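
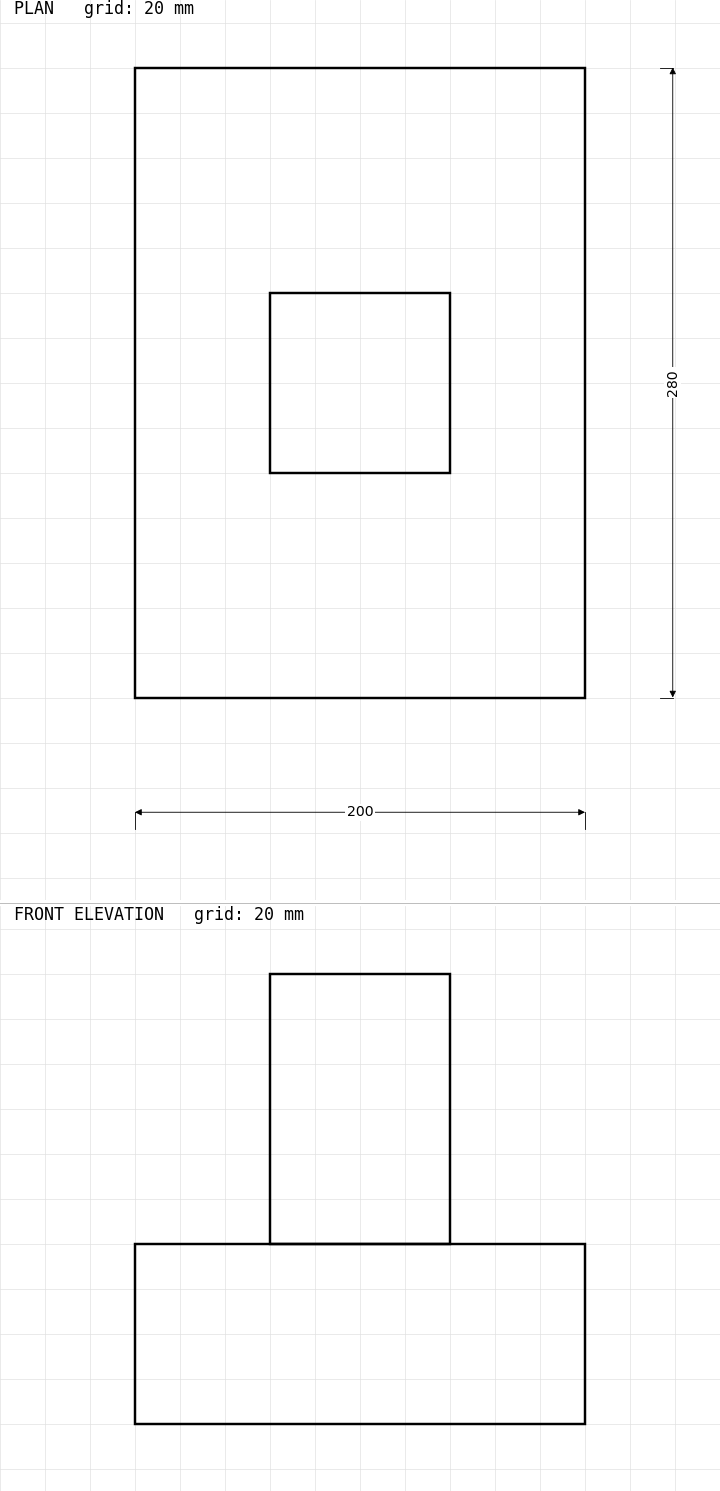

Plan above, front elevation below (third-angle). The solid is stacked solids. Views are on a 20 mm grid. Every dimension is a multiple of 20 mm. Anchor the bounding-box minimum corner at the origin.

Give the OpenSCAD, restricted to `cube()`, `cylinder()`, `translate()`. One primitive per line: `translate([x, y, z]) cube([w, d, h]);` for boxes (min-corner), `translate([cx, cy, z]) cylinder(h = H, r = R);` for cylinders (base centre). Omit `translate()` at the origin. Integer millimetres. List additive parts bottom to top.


cube([200, 280, 80]);
translate([60, 100, 80]) cube([80, 80, 120]);


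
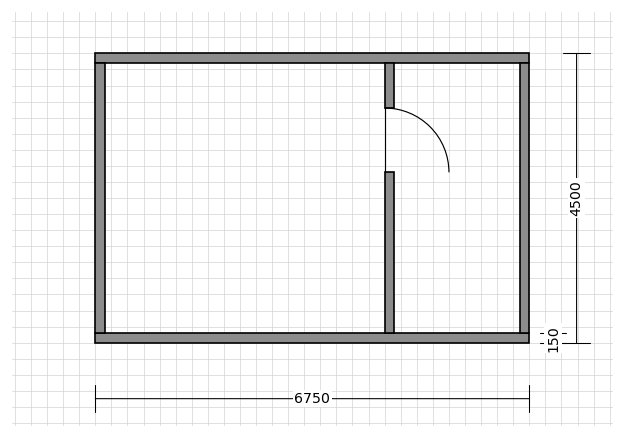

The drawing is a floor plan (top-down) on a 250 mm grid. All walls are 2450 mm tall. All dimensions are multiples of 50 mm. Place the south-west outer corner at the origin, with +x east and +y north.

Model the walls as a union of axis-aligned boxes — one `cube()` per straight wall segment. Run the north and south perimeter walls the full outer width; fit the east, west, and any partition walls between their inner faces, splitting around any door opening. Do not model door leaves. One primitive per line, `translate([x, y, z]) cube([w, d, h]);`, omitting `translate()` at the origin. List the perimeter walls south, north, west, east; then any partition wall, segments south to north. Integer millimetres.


cube([6750, 150, 2450]);
translate([0, 4350, 0]) cube([6750, 150, 2450]);
translate([0, 150, 0]) cube([150, 4200, 2450]);
translate([6600, 150, 0]) cube([150, 4200, 2450]);
translate([4500, 150, 0]) cube([150, 2500, 2450]);
translate([4500, 3650, 0]) cube([150, 700, 2450]);


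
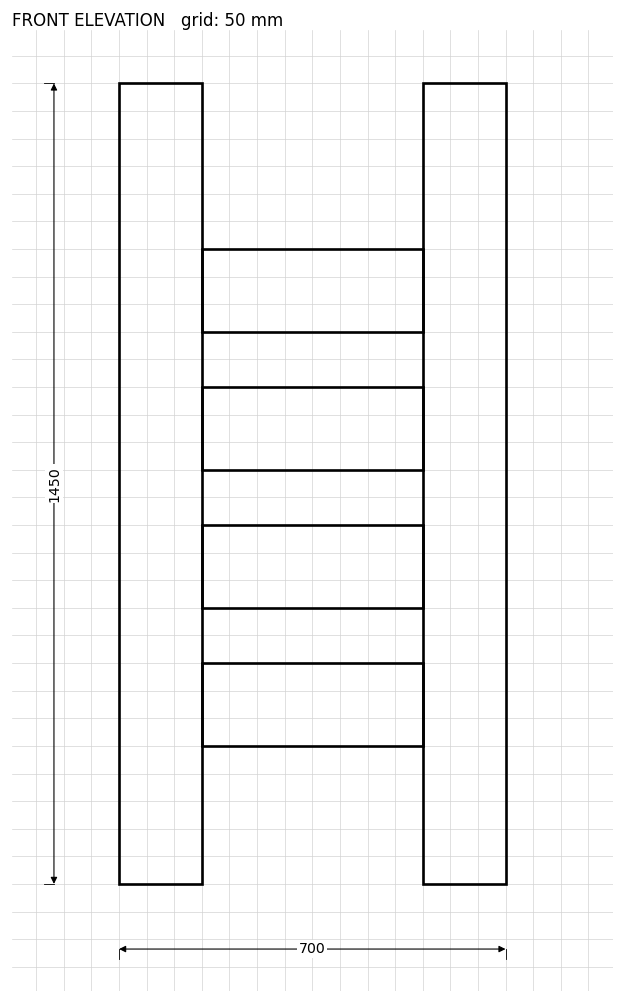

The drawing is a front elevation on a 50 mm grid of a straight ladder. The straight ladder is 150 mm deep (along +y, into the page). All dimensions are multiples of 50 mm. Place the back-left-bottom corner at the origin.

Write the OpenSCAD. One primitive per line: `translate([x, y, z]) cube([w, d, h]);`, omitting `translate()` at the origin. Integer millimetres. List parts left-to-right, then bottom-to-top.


cube([150, 150, 1450]);
translate([150, 0, 250]) cube([400, 150, 150]);
translate([150, 0, 500]) cube([400, 150, 150]);
translate([150, 0, 750]) cube([400, 150, 150]);
translate([150, 0, 1000]) cube([400, 150, 150]);
translate([550, 0, 0]) cube([150, 150, 1450]);


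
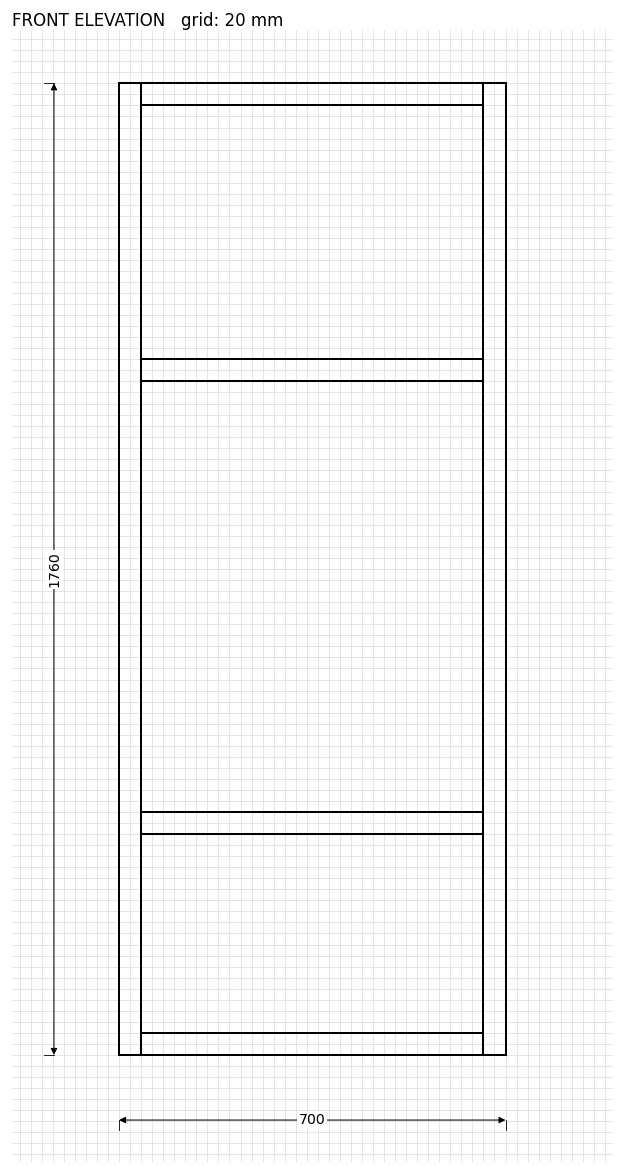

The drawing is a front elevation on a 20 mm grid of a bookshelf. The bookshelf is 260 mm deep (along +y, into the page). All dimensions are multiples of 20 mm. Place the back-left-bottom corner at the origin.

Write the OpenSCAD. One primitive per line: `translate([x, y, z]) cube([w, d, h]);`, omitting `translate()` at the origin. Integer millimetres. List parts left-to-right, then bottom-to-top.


cube([40, 260, 1760]);
translate([40, 0, 0]) cube([620, 260, 40]);
translate([40, 0, 400]) cube([620, 260, 40]);
translate([40, 0, 1220]) cube([620, 260, 40]);
translate([40, 0, 1720]) cube([620, 260, 40]);
translate([660, 0, 0]) cube([40, 260, 1760]);


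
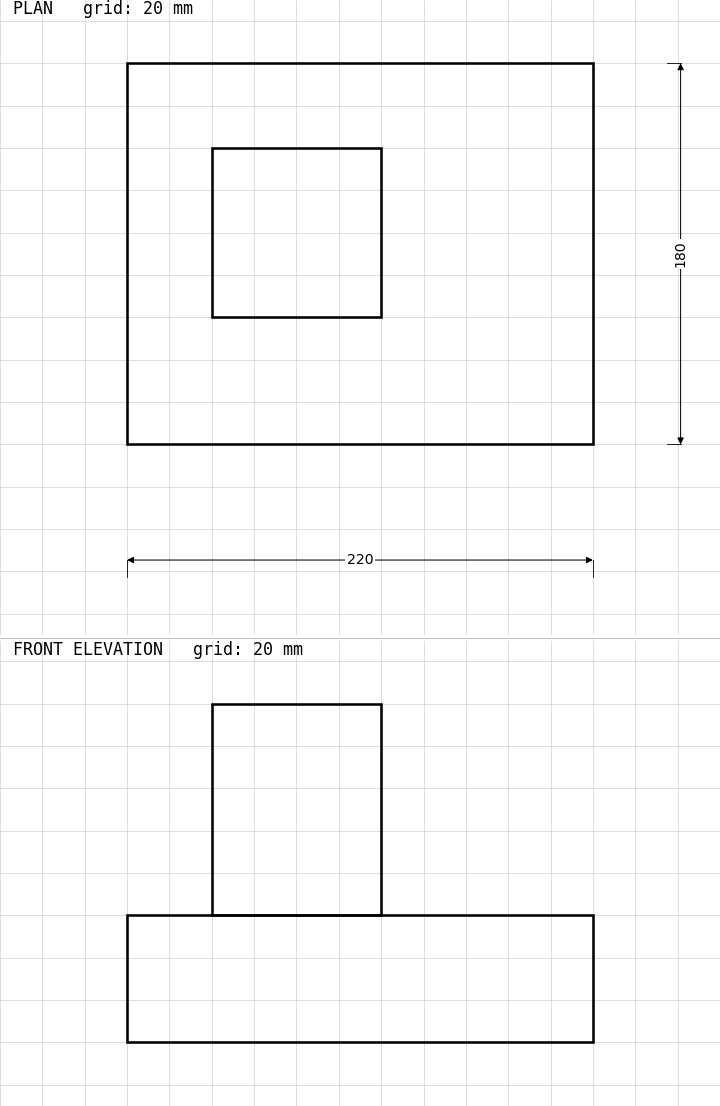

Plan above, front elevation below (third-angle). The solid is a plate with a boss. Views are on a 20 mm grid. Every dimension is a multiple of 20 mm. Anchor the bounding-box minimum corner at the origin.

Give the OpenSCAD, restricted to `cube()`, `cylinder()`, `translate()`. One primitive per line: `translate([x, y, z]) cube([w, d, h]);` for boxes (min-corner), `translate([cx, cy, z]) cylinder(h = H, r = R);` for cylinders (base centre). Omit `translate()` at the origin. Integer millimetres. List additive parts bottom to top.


cube([220, 180, 60]);
translate([40, 60, 60]) cube([80, 80, 100]);


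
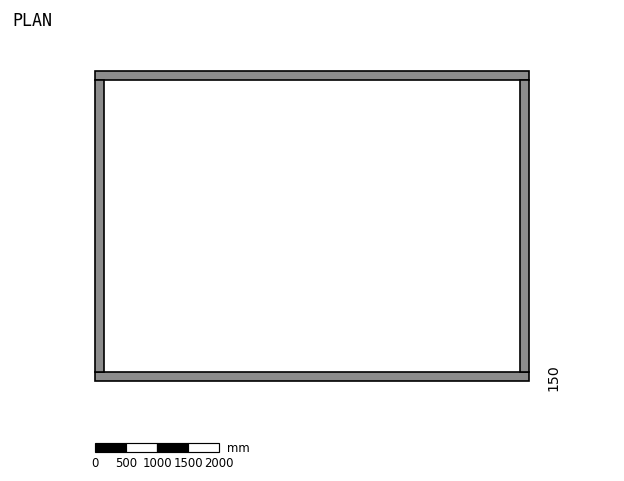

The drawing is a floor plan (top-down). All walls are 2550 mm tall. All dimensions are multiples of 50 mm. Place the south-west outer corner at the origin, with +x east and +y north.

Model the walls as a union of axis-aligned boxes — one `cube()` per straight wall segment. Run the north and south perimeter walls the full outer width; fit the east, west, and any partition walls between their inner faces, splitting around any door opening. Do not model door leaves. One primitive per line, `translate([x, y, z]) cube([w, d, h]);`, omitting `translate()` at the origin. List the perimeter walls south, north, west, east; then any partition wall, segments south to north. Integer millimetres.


cube([7000, 150, 2550]);
translate([0, 4850, 0]) cube([7000, 150, 2550]);
translate([0, 150, 0]) cube([150, 4700, 2550]);
translate([6850, 150, 0]) cube([150, 4700, 2550]);


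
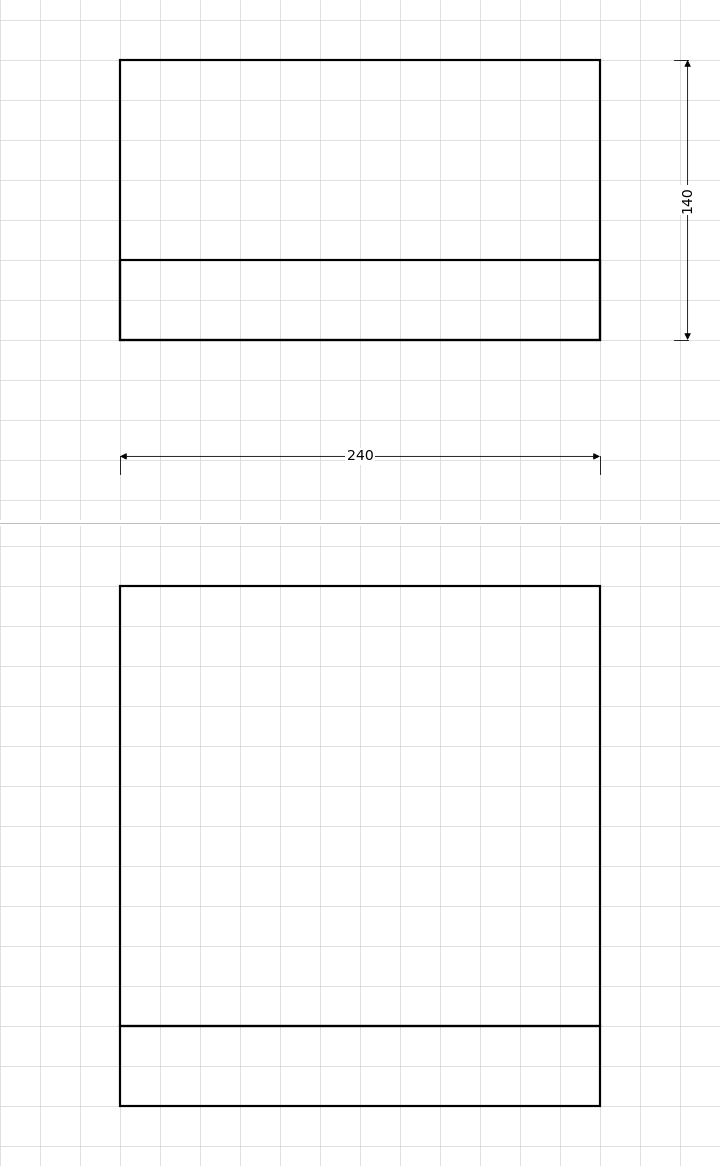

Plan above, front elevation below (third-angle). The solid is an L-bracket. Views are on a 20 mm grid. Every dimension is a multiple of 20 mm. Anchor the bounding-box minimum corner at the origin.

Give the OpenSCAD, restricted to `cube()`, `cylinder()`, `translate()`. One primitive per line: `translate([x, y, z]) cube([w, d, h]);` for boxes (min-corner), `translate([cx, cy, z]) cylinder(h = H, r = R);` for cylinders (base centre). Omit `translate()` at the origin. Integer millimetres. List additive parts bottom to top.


cube([240, 140, 40]);
translate([0, 0, 40]) cube([240, 40, 220]);


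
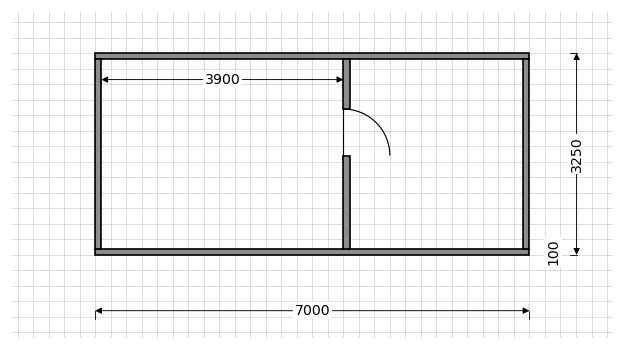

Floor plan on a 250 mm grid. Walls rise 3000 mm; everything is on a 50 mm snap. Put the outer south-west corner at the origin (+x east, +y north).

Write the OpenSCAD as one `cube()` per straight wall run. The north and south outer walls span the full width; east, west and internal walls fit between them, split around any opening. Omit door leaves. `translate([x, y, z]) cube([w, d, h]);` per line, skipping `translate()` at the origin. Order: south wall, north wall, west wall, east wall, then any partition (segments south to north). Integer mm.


cube([7000, 100, 3000]);
translate([0, 3150, 0]) cube([7000, 100, 3000]);
translate([0, 100, 0]) cube([100, 3050, 3000]);
translate([6900, 100, 0]) cube([100, 3050, 3000]);
translate([4000, 100, 0]) cube([100, 1500, 3000]);
translate([4000, 2350, 0]) cube([100, 800, 3000]);


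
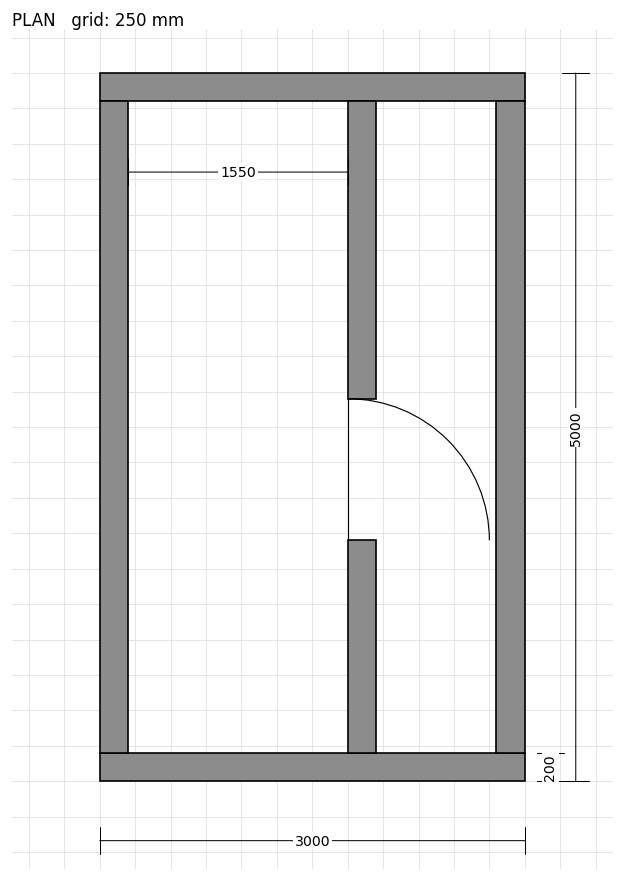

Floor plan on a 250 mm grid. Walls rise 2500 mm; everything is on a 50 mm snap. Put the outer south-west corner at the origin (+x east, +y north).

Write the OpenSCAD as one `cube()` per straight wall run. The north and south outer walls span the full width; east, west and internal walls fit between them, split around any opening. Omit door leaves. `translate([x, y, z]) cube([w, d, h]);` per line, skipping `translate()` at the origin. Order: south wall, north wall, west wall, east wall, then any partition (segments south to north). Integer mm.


cube([3000, 200, 2500]);
translate([0, 4800, 0]) cube([3000, 200, 2500]);
translate([0, 200, 0]) cube([200, 4600, 2500]);
translate([2800, 200, 0]) cube([200, 4600, 2500]);
translate([1750, 200, 0]) cube([200, 1500, 2500]);
translate([1750, 2700, 0]) cube([200, 2100, 2500]);


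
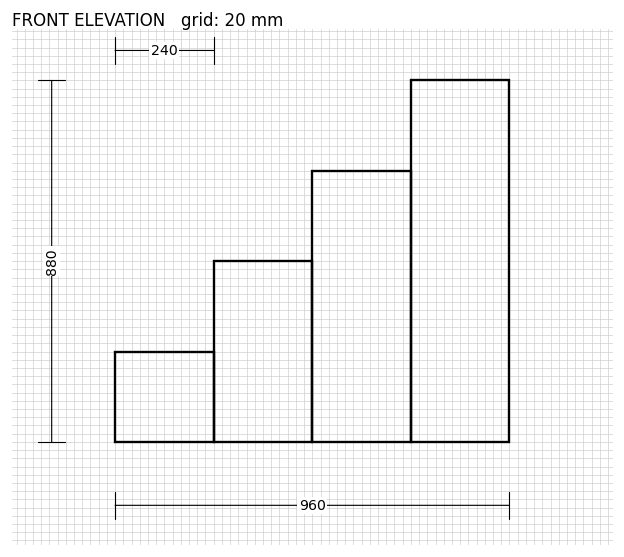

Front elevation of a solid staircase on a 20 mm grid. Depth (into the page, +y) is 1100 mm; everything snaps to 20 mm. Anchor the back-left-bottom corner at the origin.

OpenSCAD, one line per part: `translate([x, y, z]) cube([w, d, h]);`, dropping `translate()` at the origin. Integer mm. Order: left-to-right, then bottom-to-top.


cube([240, 1100, 220]);
translate([240, 0, 0]) cube([240, 1100, 440]);
translate([480, 0, 0]) cube([240, 1100, 660]);
translate([720, 0, 0]) cube([240, 1100, 880]);


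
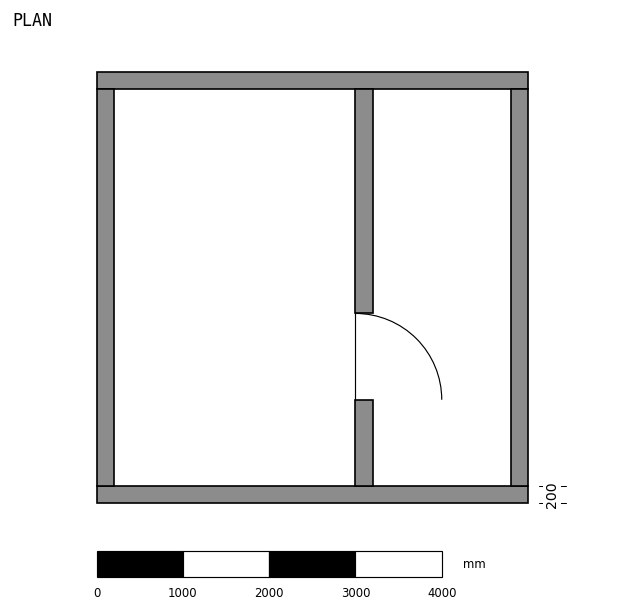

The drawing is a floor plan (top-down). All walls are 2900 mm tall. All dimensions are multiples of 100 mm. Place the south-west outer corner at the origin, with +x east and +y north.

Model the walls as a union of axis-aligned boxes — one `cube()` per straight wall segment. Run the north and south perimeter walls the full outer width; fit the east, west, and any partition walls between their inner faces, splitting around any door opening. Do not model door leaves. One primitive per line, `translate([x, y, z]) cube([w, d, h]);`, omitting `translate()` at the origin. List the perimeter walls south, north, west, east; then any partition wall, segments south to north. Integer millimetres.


cube([5000, 200, 2900]);
translate([0, 4800, 0]) cube([5000, 200, 2900]);
translate([0, 200, 0]) cube([200, 4600, 2900]);
translate([4800, 200, 0]) cube([200, 4600, 2900]);
translate([3000, 200, 0]) cube([200, 1000, 2900]);
translate([3000, 2200, 0]) cube([200, 2600, 2900]);


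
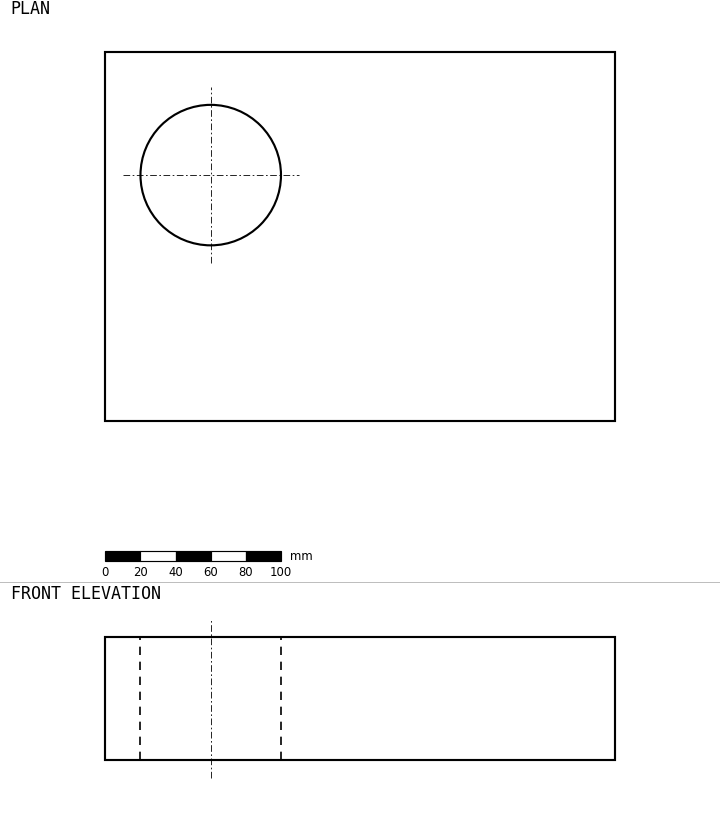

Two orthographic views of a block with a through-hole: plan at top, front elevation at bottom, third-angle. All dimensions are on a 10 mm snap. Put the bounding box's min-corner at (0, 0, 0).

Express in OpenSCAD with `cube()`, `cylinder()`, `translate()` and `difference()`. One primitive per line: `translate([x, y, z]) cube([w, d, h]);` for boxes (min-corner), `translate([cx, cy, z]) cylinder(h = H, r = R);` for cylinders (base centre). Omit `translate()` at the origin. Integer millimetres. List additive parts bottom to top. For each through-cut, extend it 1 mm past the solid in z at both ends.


difference() {
  cube([290, 210, 70]);
  translate([60, 140, -1]) cylinder(h = 72, r = 40);
}


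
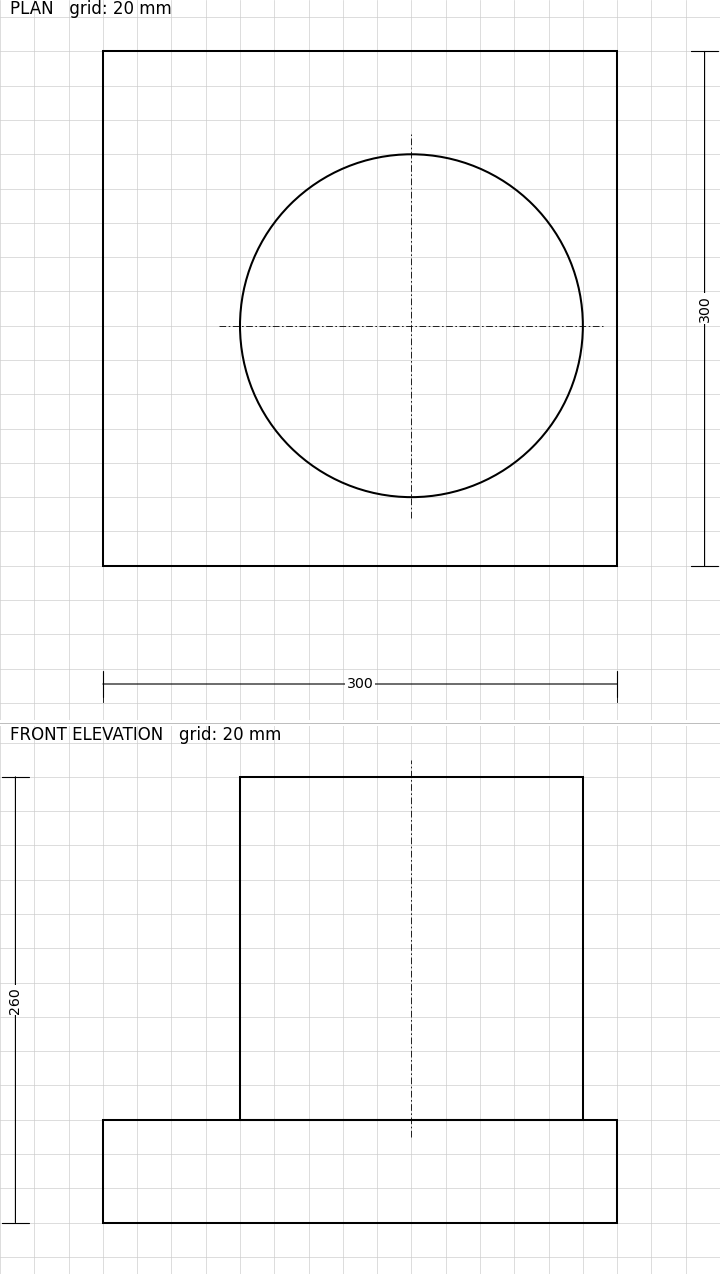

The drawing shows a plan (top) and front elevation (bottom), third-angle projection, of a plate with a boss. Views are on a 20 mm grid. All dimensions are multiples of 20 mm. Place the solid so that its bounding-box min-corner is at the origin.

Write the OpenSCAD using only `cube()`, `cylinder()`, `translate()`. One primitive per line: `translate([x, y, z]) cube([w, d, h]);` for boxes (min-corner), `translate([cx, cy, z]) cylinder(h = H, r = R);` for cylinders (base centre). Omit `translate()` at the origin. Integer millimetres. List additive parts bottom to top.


cube([300, 300, 60]);
translate([180, 140, 60]) cylinder(h = 200, r = 100);


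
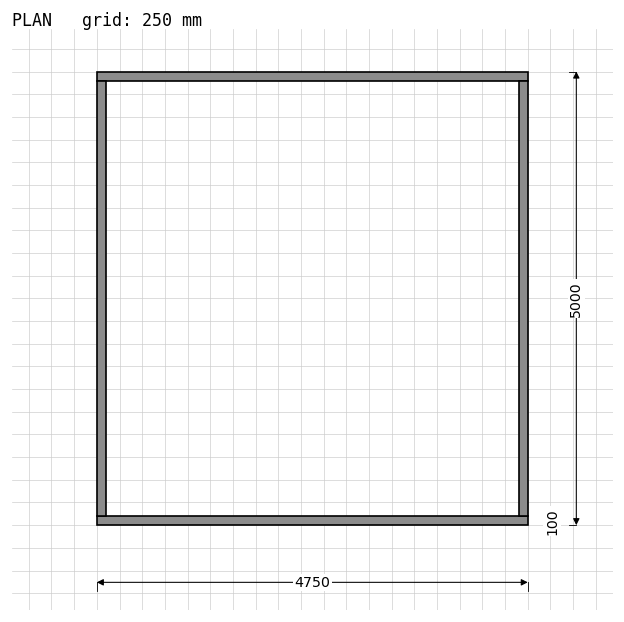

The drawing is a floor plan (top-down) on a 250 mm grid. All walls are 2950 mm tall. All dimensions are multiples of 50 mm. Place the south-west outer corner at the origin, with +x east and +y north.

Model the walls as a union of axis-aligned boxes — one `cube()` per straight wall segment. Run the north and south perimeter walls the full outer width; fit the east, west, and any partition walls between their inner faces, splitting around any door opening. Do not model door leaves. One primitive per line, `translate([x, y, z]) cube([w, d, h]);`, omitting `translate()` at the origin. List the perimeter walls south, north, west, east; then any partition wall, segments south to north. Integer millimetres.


cube([4750, 100, 2950]);
translate([0, 4900, 0]) cube([4750, 100, 2950]);
translate([0, 100, 0]) cube([100, 4800, 2950]);
translate([4650, 100, 0]) cube([100, 4800, 2950]);


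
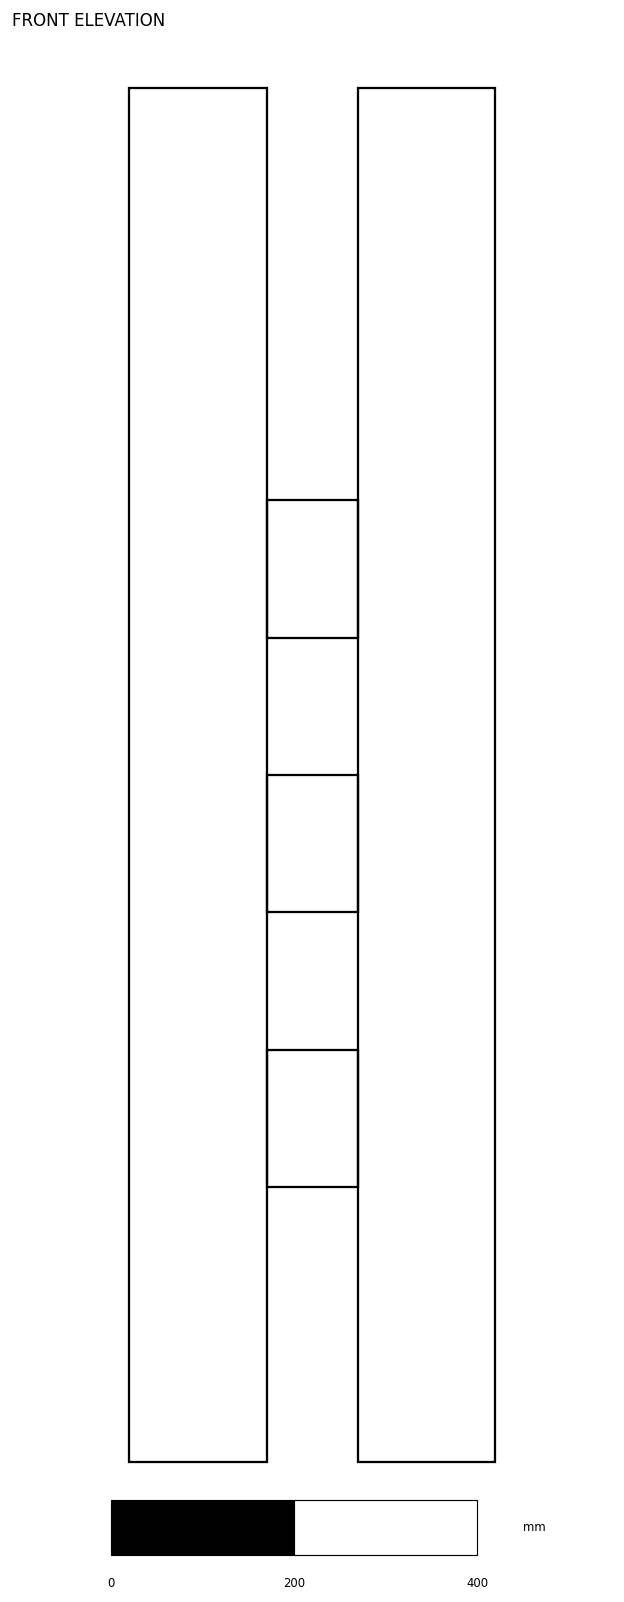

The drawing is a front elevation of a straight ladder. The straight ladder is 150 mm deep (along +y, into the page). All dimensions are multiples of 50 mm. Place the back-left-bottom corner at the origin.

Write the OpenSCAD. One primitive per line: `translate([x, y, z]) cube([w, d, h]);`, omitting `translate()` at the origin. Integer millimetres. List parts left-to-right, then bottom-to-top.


cube([150, 150, 1500]);
translate([150, 0, 300]) cube([100, 150, 150]);
translate([150, 0, 600]) cube([100, 150, 150]);
translate([150, 0, 900]) cube([100, 150, 150]);
translate([250, 0, 0]) cube([150, 150, 1500]);


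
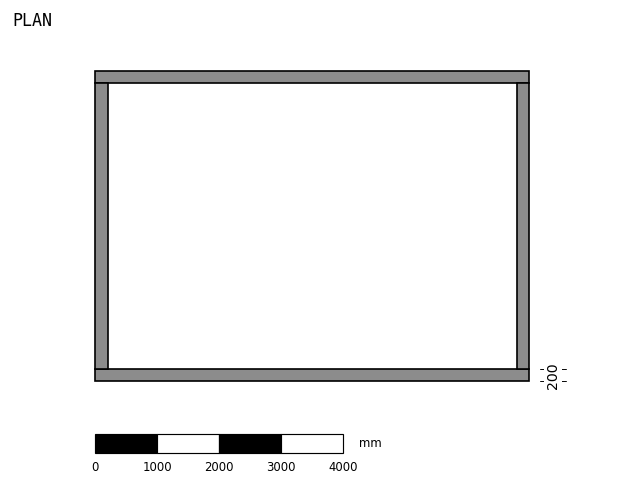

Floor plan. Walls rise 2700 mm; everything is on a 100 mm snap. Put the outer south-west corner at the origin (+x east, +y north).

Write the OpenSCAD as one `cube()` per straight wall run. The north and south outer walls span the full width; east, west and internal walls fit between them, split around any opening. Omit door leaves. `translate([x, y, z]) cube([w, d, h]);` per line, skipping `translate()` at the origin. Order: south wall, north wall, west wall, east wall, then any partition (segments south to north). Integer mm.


cube([7000, 200, 2700]);
translate([0, 4800, 0]) cube([7000, 200, 2700]);
translate([0, 200, 0]) cube([200, 4600, 2700]);
translate([6800, 200, 0]) cube([200, 4600, 2700]);


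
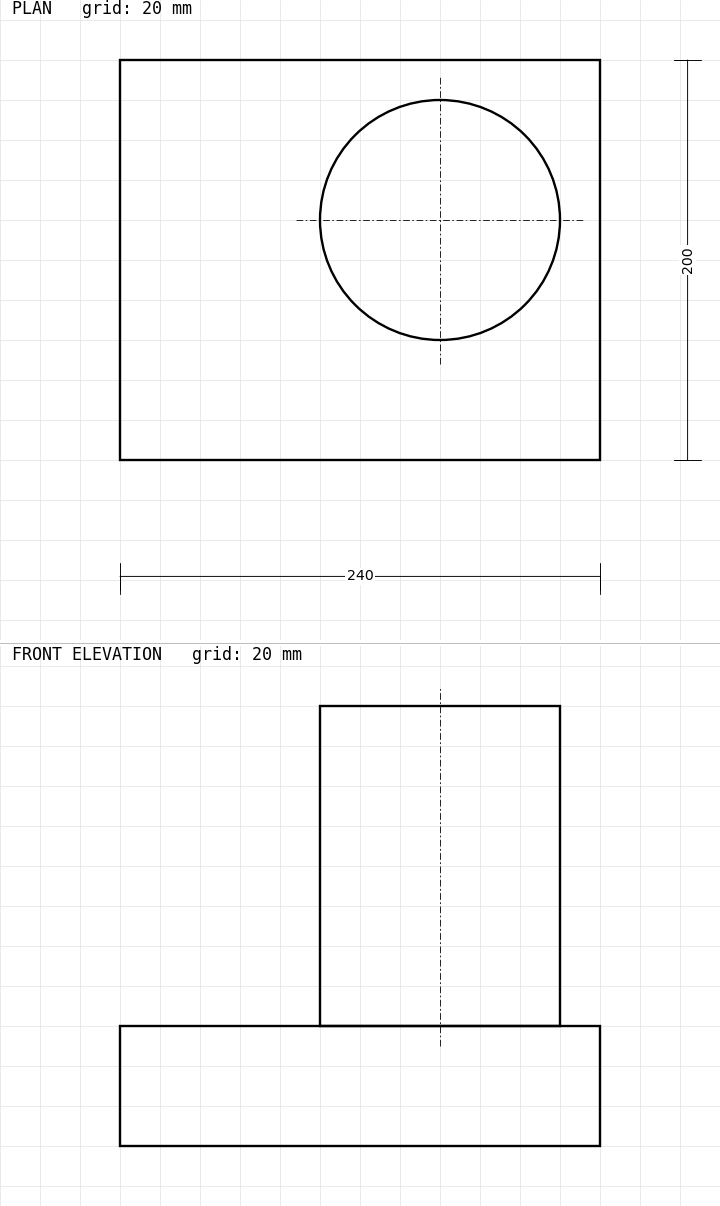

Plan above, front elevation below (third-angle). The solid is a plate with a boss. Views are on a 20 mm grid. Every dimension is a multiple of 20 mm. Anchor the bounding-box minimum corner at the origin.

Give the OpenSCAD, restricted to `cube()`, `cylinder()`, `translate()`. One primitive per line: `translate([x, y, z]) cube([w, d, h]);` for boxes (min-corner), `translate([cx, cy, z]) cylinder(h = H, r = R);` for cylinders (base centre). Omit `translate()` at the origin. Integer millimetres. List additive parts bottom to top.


cube([240, 200, 60]);
translate([160, 120, 60]) cylinder(h = 160, r = 60);


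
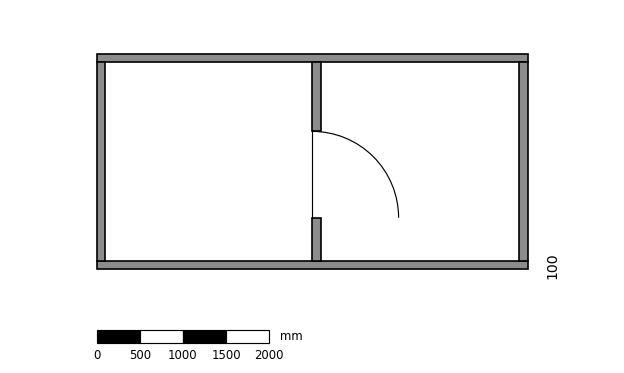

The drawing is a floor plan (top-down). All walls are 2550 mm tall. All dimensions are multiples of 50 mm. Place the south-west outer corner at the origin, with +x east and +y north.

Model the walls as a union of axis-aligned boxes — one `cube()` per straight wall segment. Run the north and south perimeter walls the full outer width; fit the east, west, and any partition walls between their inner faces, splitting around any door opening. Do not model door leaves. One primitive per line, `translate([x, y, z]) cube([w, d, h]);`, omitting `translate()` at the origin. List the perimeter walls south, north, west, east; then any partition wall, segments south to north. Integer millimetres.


cube([5000, 100, 2550]);
translate([0, 2400, 0]) cube([5000, 100, 2550]);
translate([0, 100, 0]) cube([100, 2300, 2550]);
translate([4900, 100, 0]) cube([100, 2300, 2550]);
translate([2500, 100, 0]) cube([100, 500, 2550]);
translate([2500, 1600, 0]) cube([100, 800, 2550]);


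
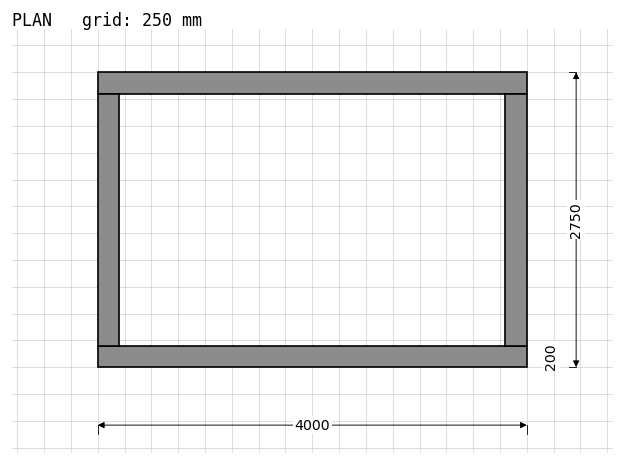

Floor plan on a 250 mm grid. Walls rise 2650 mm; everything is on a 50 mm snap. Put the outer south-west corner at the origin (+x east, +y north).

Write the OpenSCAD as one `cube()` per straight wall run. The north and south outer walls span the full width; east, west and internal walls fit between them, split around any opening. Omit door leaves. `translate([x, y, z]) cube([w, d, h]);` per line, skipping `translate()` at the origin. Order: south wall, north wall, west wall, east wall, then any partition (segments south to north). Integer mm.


cube([4000, 200, 2650]);
translate([0, 2550, 0]) cube([4000, 200, 2650]);
translate([0, 200, 0]) cube([200, 2350, 2650]);
translate([3800, 200, 0]) cube([200, 2350, 2650]);


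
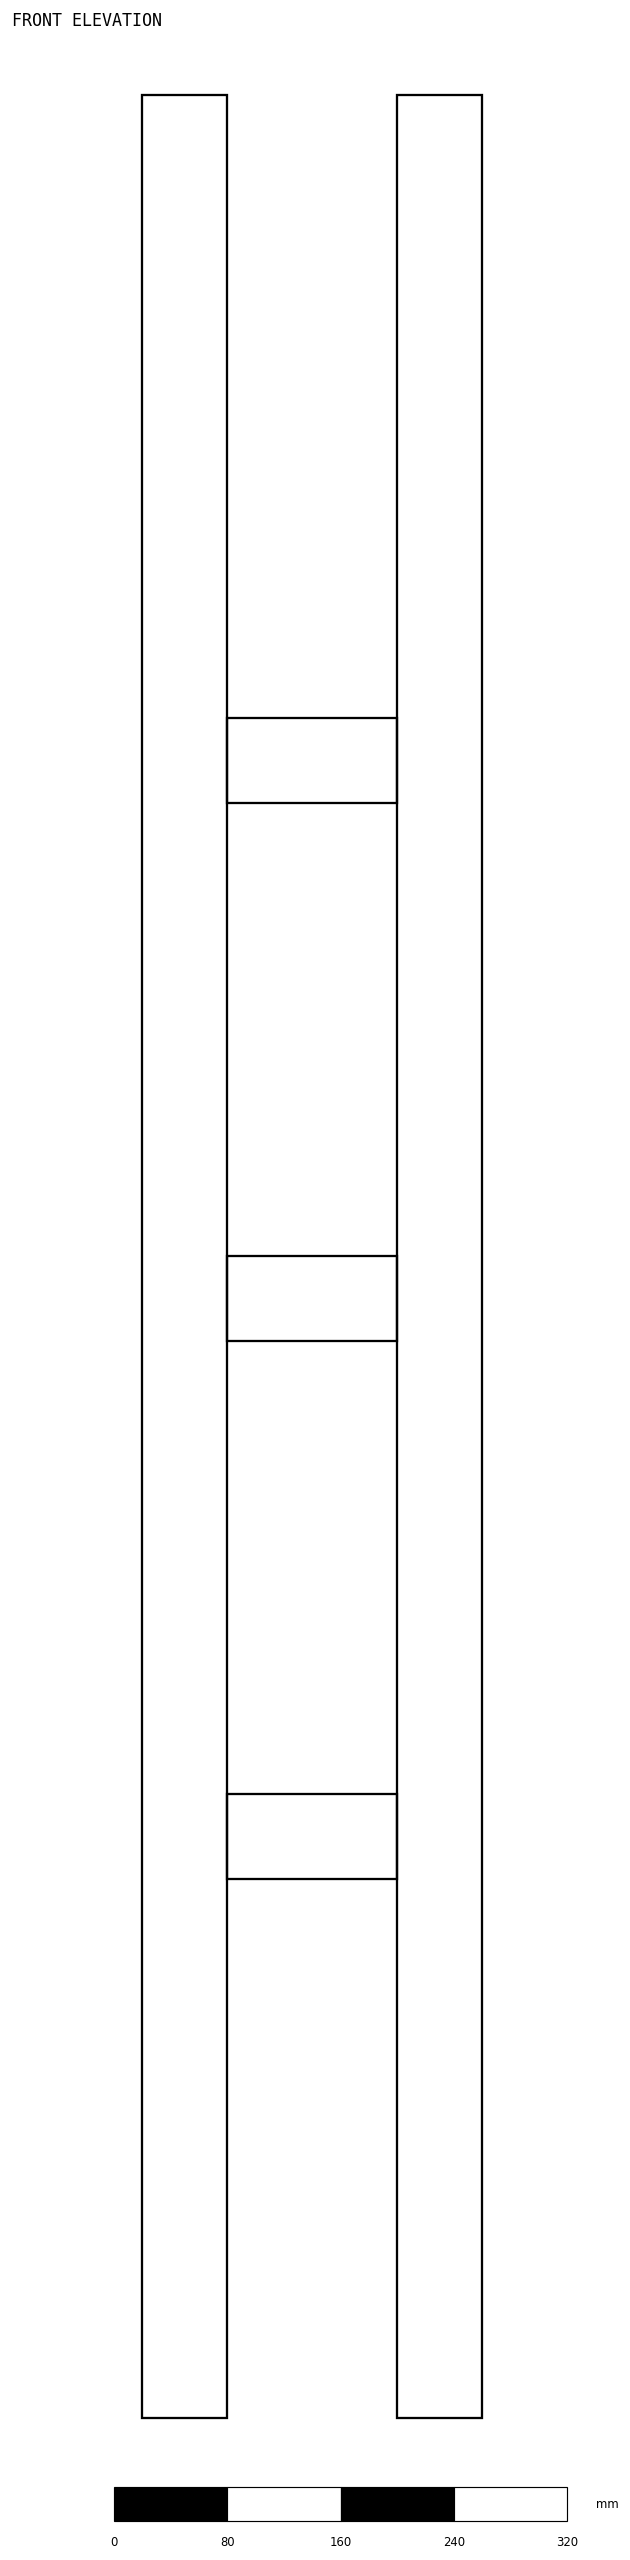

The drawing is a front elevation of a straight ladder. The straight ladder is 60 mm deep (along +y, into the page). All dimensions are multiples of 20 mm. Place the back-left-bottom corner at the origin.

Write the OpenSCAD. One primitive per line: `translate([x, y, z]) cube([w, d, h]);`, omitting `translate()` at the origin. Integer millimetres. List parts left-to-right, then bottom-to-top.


cube([60, 60, 1640]);
translate([60, 0, 380]) cube([120, 60, 60]);
translate([60, 0, 760]) cube([120, 60, 60]);
translate([60, 0, 1140]) cube([120, 60, 60]);
translate([180, 0, 0]) cube([60, 60, 1640]);


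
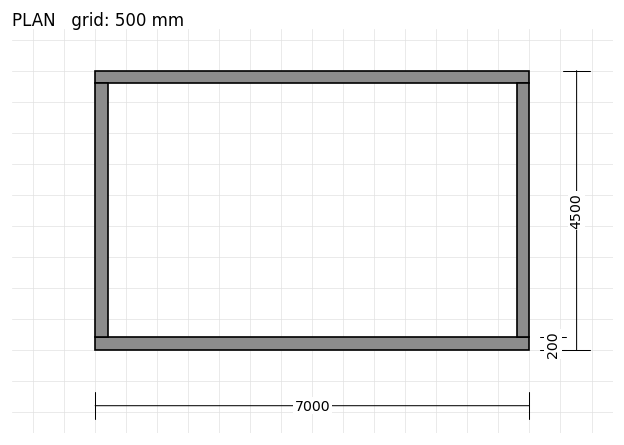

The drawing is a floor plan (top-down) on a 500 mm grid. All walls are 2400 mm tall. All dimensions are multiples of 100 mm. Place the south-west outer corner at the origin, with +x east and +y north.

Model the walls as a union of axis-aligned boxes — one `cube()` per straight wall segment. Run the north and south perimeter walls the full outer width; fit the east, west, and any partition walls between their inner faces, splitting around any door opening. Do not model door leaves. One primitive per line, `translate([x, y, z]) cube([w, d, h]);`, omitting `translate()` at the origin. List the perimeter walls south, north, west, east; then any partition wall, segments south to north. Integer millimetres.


cube([7000, 200, 2400]);
translate([0, 4300, 0]) cube([7000, 200, 2400]);
translate([0, 200, 0]) cube([200, 4100, 2400]);
translate([6800, 200, 0]) cube([200, 4100, 2400]);


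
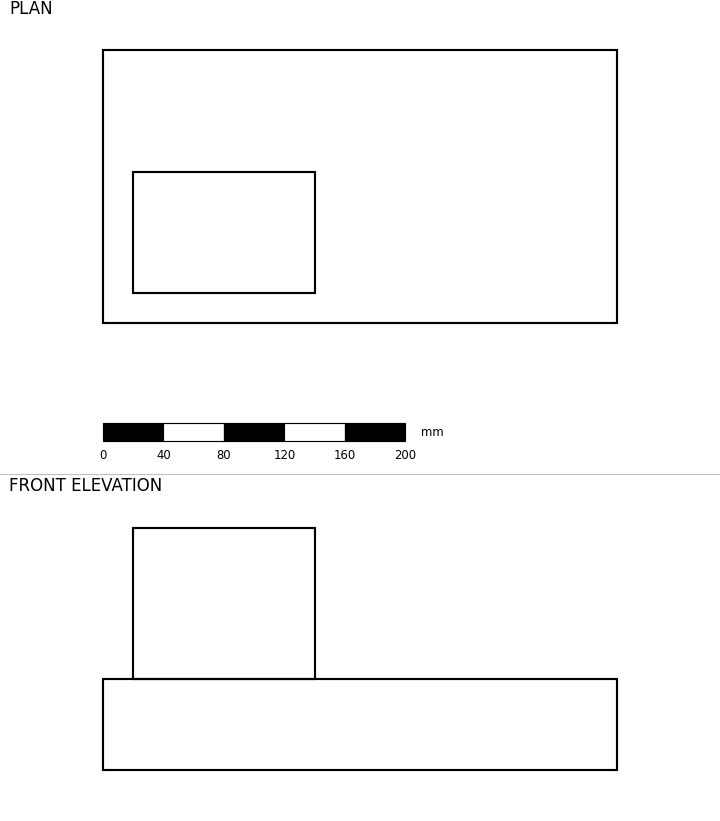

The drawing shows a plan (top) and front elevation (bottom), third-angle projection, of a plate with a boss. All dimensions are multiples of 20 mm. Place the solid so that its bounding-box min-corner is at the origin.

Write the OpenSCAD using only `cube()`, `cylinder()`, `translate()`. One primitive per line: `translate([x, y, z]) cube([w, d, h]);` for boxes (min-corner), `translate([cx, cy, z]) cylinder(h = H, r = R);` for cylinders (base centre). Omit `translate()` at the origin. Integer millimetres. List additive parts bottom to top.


cube([340, 180, 60]);
translate([20, 20, 60]) cube([120, 80, 100]);


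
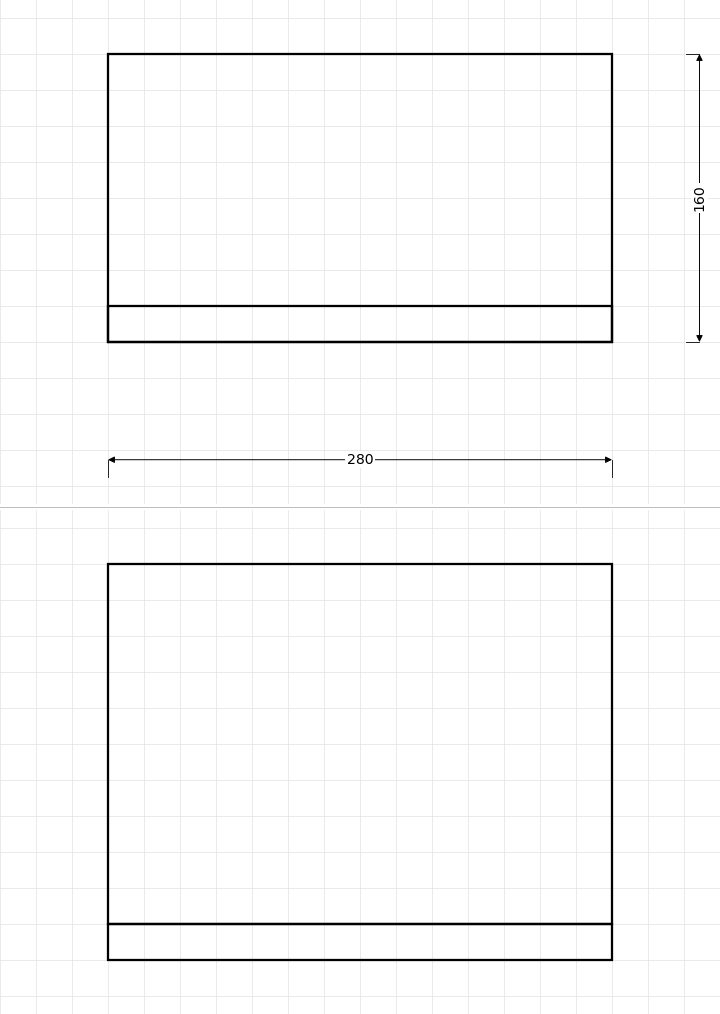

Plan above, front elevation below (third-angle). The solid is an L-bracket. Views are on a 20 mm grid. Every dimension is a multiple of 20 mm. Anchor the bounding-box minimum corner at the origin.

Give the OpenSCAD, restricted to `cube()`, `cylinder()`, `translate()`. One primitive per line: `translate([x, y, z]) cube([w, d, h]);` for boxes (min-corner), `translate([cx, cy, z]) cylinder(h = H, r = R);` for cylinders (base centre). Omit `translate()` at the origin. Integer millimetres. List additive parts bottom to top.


cube([280, 160, 20]);
translate([0, 0, 20]) cube([280, 20, 200]);


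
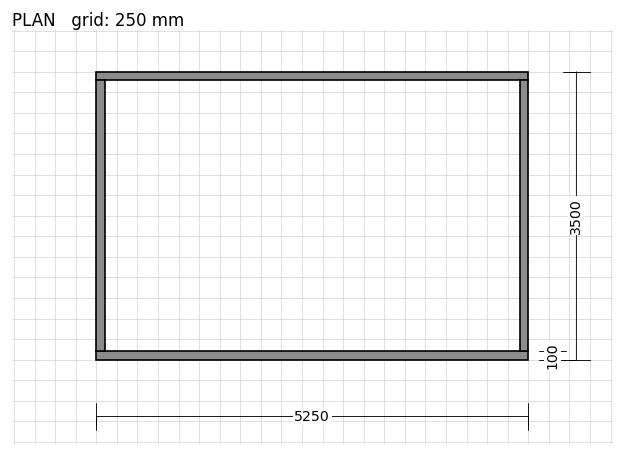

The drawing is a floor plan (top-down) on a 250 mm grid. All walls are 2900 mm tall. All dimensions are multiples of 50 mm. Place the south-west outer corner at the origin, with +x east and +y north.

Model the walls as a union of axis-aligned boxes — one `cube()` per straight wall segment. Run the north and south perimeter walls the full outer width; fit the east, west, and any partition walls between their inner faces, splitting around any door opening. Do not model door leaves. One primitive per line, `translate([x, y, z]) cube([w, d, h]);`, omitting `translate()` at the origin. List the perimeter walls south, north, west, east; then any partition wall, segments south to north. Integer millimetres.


cube([5250, 100, 2900]);
translate([0, 3400, 0]) cube([5250, 100, 2900]);
translate([0, 100, 0]) cube([100, 3300, 2900]);
translate([5150, 100, 0]) cube([100, 3300, 2900]);


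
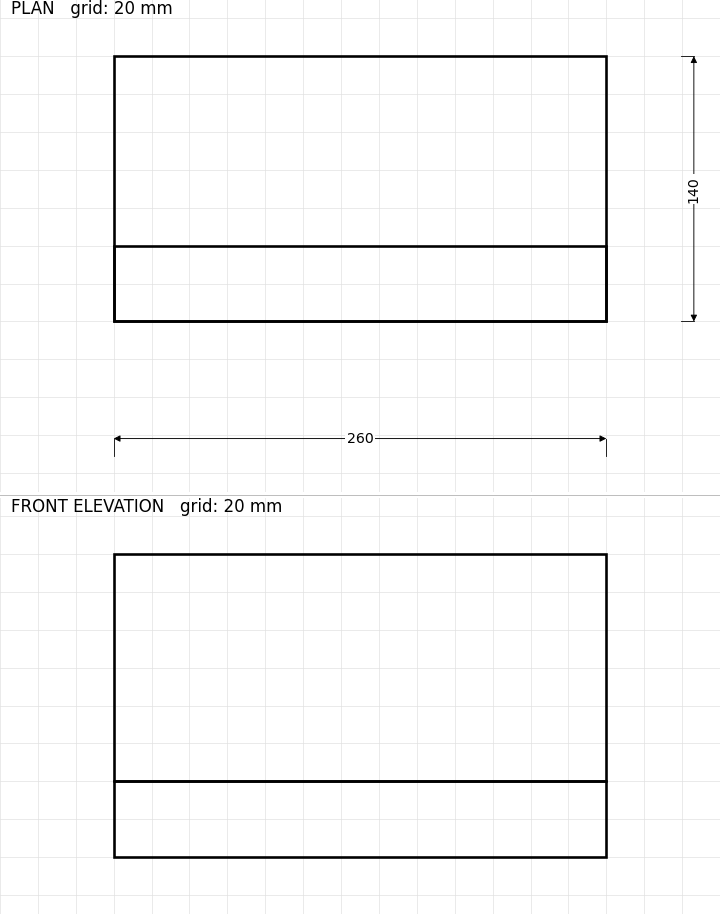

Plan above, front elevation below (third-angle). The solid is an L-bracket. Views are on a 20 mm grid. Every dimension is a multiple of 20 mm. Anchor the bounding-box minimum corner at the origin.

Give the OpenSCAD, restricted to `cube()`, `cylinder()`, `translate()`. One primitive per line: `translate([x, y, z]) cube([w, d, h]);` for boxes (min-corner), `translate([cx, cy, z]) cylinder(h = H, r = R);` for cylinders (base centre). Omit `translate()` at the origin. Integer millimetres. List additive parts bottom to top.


cube([260, 140, 40]);
translate([0, 0, 40]) cube([260, 40, 120]);


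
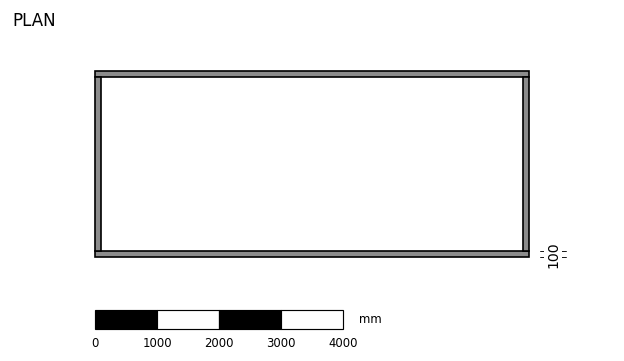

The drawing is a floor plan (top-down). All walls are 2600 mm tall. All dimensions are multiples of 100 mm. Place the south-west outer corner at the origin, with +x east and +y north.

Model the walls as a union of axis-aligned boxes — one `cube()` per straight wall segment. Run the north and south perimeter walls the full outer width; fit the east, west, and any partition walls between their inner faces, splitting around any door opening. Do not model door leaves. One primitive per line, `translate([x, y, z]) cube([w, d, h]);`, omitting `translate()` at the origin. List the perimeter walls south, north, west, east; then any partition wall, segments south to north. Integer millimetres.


cube([7000, 100, 2600]);
translate([0, 2900, 0]) cube([7000, 100, 2600]);
translate([0, 100, 0]) cube([100, 2800, 2600]);
translate([6900, 100, 0]) cube([100, 2800, 2600]);


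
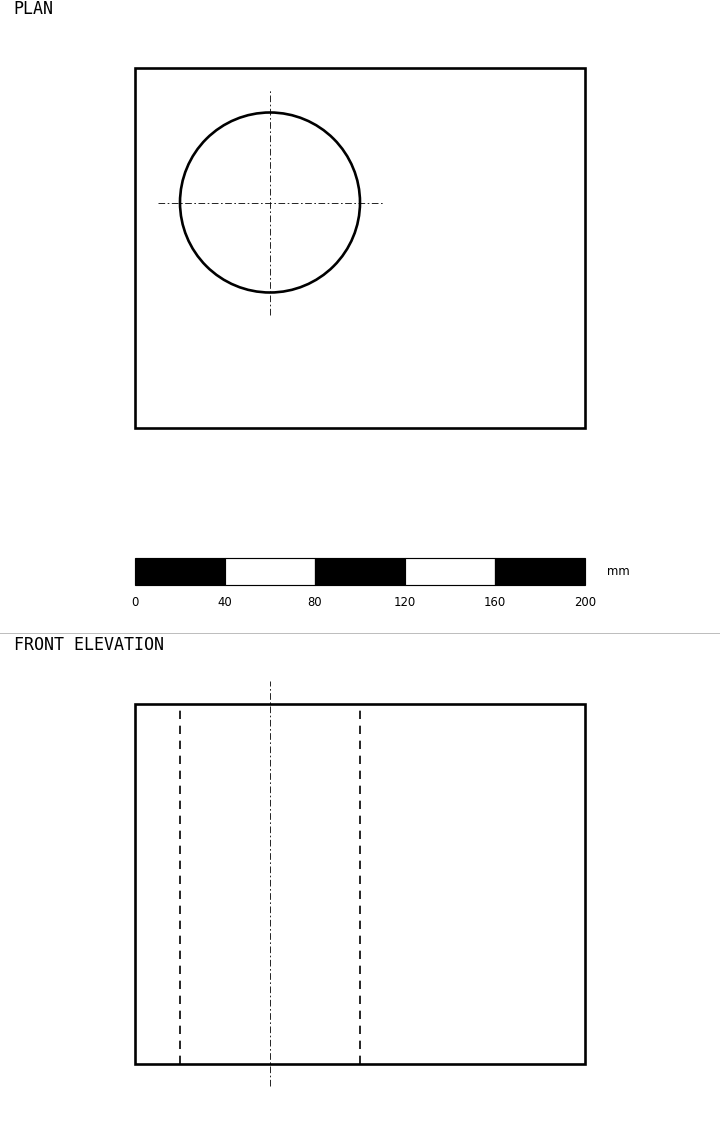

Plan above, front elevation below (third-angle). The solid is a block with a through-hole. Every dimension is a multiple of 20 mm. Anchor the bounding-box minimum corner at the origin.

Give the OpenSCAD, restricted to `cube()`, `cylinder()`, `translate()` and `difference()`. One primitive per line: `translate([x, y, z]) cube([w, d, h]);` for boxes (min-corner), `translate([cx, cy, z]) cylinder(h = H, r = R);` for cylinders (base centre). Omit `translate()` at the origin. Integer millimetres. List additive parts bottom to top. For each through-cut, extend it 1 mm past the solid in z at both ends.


difference() {
  cube([200, 160, 160]);
  translate([60, 100, -1]) cylinder(h = 162, r = 40);
}


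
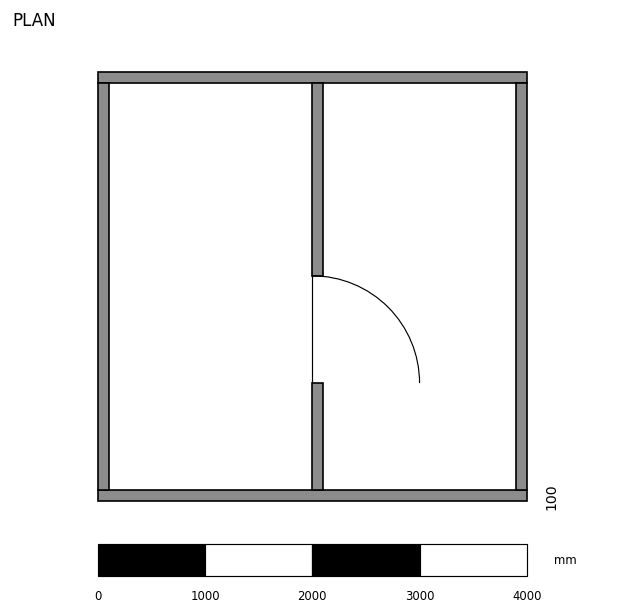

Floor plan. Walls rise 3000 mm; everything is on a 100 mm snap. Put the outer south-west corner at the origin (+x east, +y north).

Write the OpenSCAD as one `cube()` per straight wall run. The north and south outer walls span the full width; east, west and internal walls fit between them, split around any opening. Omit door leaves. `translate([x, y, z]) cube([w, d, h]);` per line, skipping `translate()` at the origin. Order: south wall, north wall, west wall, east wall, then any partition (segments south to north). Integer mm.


cube([4000, 100, 3000]);
translate([0, 3900, 0]) cube([4000, 100, 3000]);
translate([0, 100, 0]) cube([100, 3800, 3000]);
translate([3900, 100, 0]) cube([100, 3800, 3000]);
translate([2000, 100, 0]) cube([100, 1000, 3000]);
translate([2000, 2100, 0]) cube([100, 1800, 3000]);


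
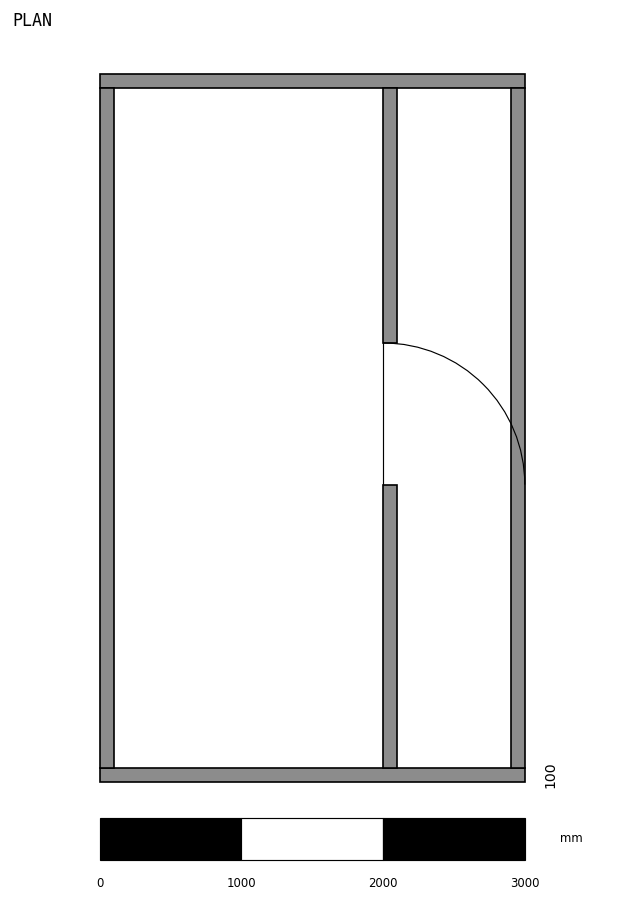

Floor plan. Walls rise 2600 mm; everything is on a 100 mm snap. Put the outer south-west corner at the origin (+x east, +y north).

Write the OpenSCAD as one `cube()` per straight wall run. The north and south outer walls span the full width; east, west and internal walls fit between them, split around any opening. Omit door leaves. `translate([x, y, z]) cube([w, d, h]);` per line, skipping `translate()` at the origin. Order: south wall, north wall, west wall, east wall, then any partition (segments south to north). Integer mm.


cube([3000, 100, 2600]);
translate([0, 4900, 0]) cube([3000, 100, 2600]);
translate([0, 100, 0]) cube([100, 4800, 2600]);
translate([2900, 100, 0]) cube([100, 4800, 2600]);
translate([2000, 100, 0]) cube([100, 2000, 2600]);
translate([2000, 3100, 0]) cube([100, 1800, 2600]);


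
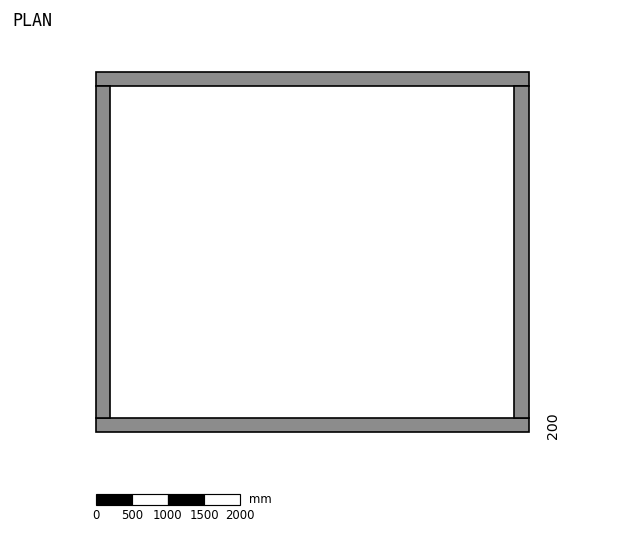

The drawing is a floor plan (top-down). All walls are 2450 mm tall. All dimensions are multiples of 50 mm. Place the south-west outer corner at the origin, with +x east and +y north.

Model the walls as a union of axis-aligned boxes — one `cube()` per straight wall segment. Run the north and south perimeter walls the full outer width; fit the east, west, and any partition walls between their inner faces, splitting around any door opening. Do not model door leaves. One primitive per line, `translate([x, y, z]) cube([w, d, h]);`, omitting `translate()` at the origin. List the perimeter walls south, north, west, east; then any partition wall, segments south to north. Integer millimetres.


cube([6000, 200, 2450]);
translate([0, 4800, 0]) cube([6000, 200, 2450]);
translate([0, 200, 0]) cube([200, 4600, 2450]);
translate([5800, 200, 0]) cube([200, 4600, 2450]);


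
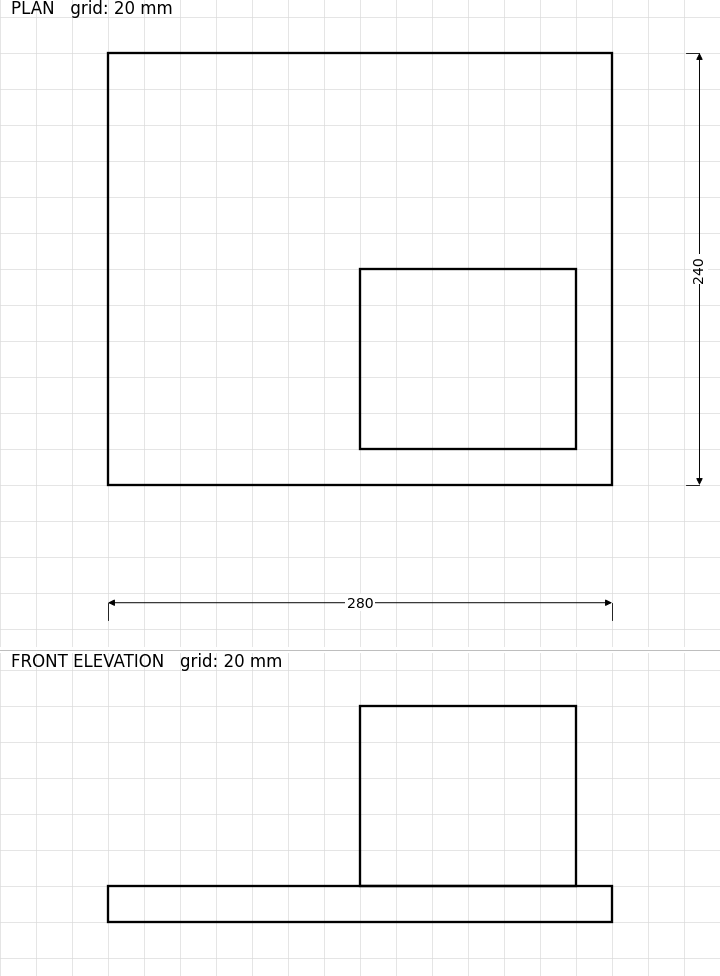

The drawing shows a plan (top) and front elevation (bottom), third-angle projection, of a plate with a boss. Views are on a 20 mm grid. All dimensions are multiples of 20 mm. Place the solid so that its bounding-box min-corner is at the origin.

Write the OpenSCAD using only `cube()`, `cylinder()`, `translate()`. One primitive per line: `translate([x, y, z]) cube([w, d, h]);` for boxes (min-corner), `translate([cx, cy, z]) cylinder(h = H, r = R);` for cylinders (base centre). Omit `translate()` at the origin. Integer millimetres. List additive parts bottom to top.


cube([280, 240, 20]);
translate([140, 20, 20]) cube([120, 100, 100]);


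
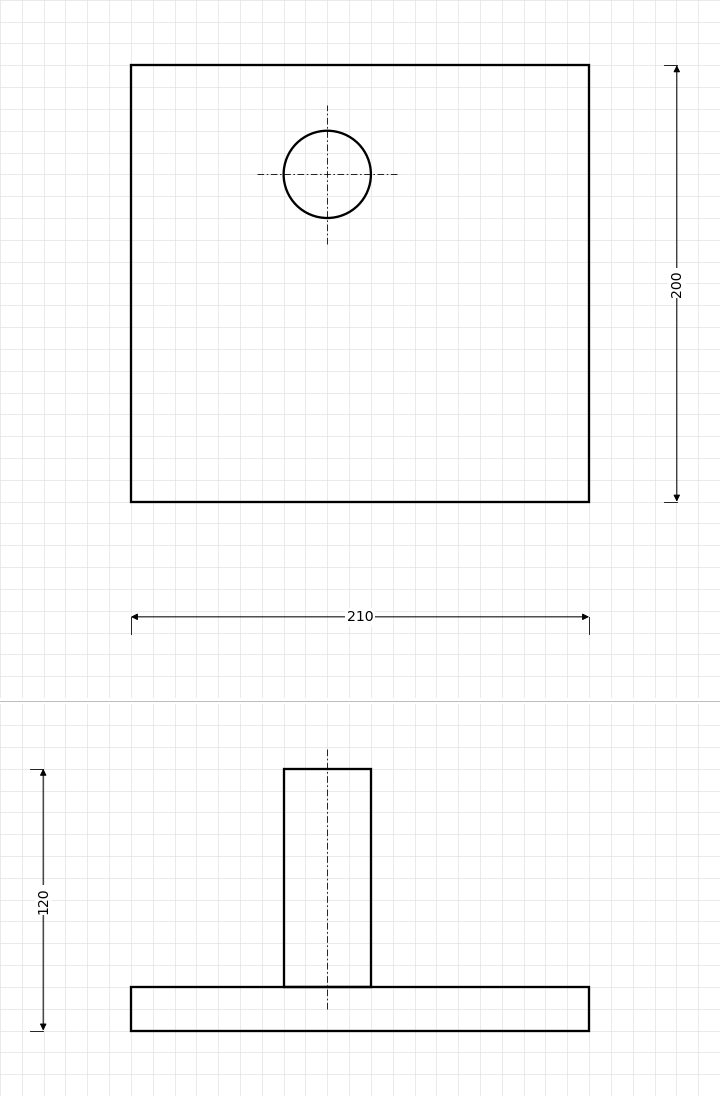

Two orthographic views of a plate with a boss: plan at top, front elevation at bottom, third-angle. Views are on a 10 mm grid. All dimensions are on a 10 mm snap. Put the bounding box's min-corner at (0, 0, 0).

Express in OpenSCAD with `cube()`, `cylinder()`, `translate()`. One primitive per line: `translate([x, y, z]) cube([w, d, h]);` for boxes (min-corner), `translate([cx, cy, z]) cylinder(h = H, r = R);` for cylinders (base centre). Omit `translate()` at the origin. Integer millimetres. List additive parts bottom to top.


cube([210, 200, 20]);
translate([90, 150, 20]) cylinder(h = 100, r = 20);


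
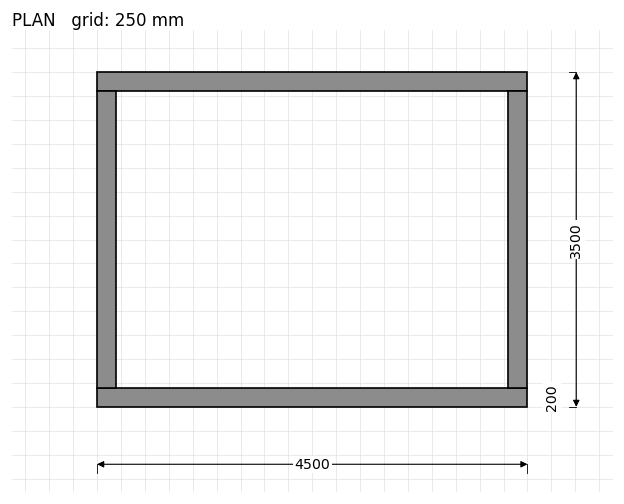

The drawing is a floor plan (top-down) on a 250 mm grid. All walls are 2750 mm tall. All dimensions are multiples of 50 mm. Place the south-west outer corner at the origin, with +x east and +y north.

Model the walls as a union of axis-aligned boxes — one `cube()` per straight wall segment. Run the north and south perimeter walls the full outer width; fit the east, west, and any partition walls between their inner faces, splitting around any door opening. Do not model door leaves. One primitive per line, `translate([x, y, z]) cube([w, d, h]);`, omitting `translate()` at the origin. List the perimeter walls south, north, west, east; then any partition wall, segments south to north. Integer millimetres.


cube([4500, 200, 2750]);
translate([0, 3300, 0]) cube([4500, 200, 2750]);
translate([0, 200, 0]) cube([200, 3100, 2750]);
translate([4300, 200, 0]) cube([200, 3100, 2750]);


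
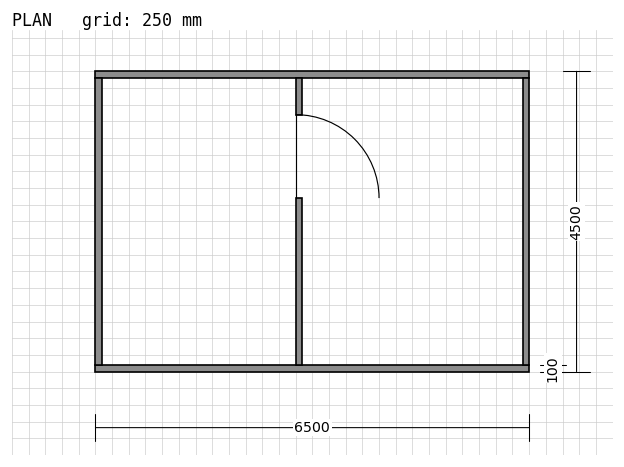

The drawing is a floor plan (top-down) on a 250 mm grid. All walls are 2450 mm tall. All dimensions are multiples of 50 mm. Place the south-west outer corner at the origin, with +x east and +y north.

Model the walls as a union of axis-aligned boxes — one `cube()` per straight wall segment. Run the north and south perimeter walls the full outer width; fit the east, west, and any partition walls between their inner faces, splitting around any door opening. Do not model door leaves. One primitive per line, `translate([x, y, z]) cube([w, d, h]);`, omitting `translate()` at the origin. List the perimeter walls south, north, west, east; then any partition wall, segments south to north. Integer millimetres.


cube([6500, 100, 2450]);
translate([0, 4400, 0]) cube([6500, 100, 2450]);
translate([0, 100, 0]) cube([100, 4300, 2450]);
translate([6400, 100, 0]) cube([100, 4300, 2450]);
translate([3000, 100, 0]) cube([100, 2500, 2450]);
translate([3000, 3850, 0]) cube([100, 550, 2450]);


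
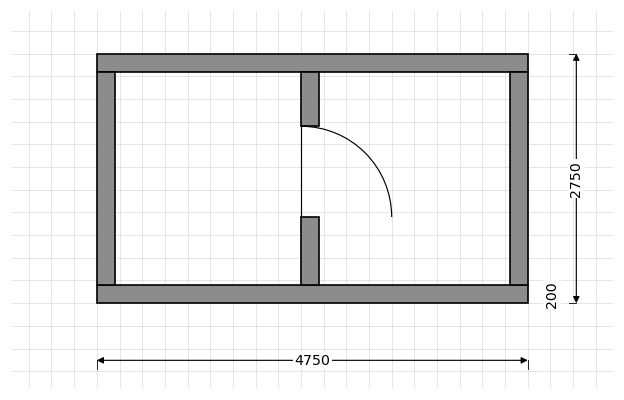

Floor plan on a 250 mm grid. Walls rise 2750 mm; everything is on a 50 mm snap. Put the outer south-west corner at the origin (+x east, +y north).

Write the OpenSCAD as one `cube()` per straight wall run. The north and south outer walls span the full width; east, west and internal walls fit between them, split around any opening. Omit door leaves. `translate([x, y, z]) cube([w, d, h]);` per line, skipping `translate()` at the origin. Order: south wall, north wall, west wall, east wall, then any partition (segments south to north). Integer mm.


cube([4750, 200, 2750]);
translate([0, 2550, 0]) cube([4750, 200, 2750]);
translate([0, 200, 0]) cube([200, 2350, 2750]);
translate([4550, 200, 0]) cube([200, 2350, 2750]);
translate([2250, 200, 0]) cube([200, 750, 2750]);
translate([2250, 1950, 0]) cube([200, 600, 2750]);


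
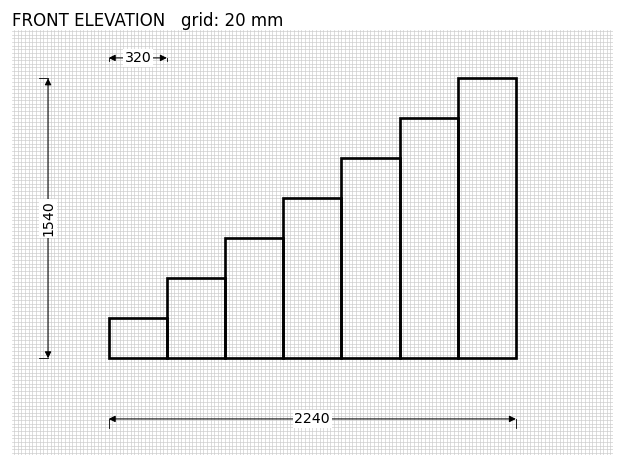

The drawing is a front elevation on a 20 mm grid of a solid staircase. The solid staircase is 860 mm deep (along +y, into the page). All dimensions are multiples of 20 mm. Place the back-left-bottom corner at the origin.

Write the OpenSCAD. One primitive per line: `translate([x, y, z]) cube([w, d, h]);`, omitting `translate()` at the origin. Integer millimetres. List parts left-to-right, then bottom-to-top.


cube([320, 860, 220]);
translate([320, 0, 0]) cube([320, 860, 440]);
translate([640, 0, 0]) cube([320, 860, 660]);
translate([960, 0, 0]) cube([320, 860, 880]);
translate([1280, 0, 0]) cube([320, 860, 1100]);
translate([1600, 0, 0]) cube([320, 860, 1320]);
translate([1920, 0, 0]) cube([320, 860, 1540]);


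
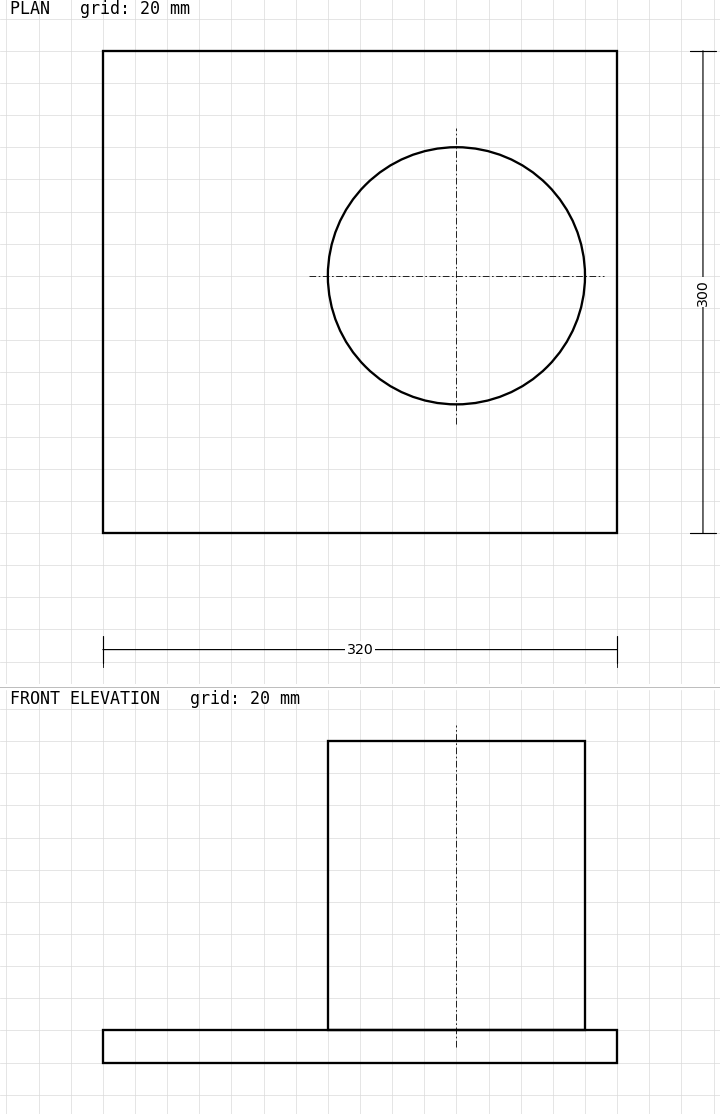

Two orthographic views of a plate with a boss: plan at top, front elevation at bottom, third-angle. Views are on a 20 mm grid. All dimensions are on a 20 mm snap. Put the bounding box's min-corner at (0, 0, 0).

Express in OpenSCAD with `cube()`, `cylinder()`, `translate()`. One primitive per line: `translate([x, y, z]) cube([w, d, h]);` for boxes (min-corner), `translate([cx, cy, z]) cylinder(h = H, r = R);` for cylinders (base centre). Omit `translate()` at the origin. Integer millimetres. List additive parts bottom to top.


cube([320, 300, 20]);
translate([220, 160, 20]) cylinder(h = 180, r = 80);


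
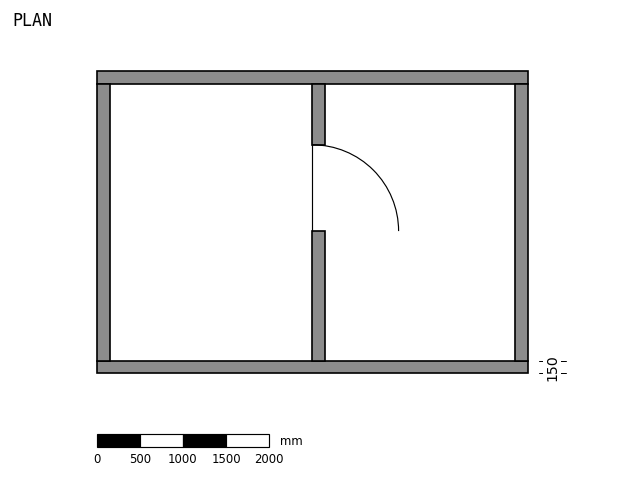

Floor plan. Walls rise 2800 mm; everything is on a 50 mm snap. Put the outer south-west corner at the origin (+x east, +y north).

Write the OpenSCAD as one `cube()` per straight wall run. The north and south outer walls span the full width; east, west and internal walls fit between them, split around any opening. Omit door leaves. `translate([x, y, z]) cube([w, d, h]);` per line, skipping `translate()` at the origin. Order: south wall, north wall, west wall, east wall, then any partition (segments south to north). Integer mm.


cube([5000, 150, 2800]);
translate([0, 3350, 0]) cube([5000, 150, 2800]);
translate([0, 150, 0]) cube([150, 3200, 2800]);
translate([4850, 150, 0]) cube([150, 3200, 2800]);
translate([2500, 150, 0]) cube([150, 1500, 2800]);
translate([2500, 2650, 0]) cube([150, 700, 2800]);
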